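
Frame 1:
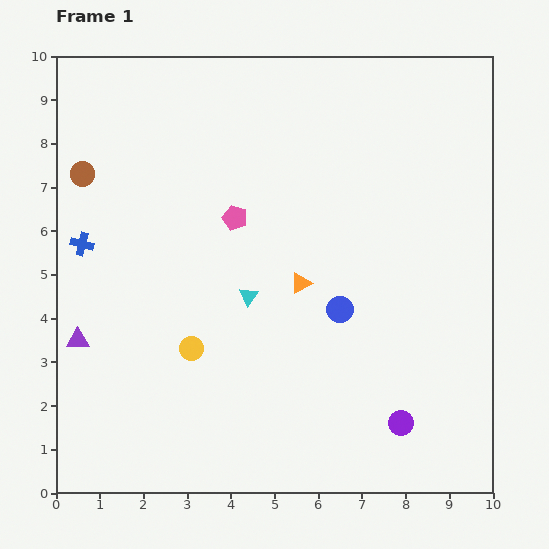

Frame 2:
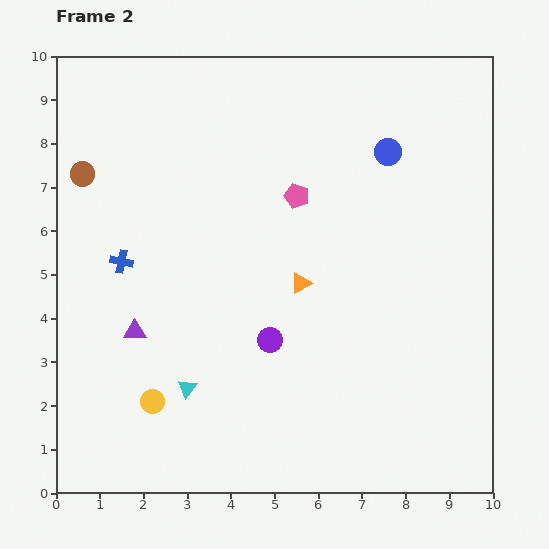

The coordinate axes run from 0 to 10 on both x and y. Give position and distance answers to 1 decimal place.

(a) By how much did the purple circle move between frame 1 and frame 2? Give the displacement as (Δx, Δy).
(-3.0, 1.9)

The purple circle was at (7.9, 1.6) in frame 1 and (4.9, 3.5) in frame 2.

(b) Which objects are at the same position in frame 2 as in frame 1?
the orange triangle, the brown circle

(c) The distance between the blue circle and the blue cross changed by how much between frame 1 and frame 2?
+0.5

Distance in frame 1: 6.1. Distance in frame 2: 6.6.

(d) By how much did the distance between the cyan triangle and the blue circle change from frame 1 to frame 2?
+5.0

Distance in frame 1: 2.1. Distance in frame 2: 7.1.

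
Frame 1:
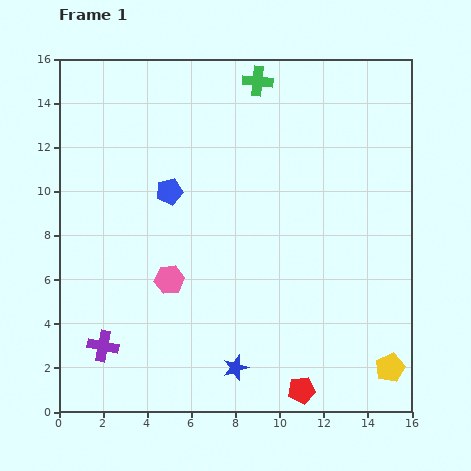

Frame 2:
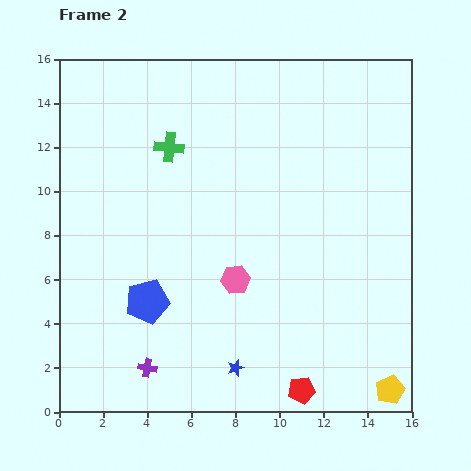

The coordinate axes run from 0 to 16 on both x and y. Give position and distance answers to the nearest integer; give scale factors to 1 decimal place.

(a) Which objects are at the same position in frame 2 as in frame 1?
the red pentagon, the blue star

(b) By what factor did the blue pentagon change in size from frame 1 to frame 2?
1.7×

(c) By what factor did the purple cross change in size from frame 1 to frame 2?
0.6×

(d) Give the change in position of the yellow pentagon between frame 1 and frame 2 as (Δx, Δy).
(0, -1)

The yellow pentagon was at (15, 2) in frame 1 and (15, 1) in frame 2.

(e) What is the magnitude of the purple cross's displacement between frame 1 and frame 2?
2

The purple cross moved from (2, 3) to (4, 2), a distance of √(2² + 1²) ≈ 2.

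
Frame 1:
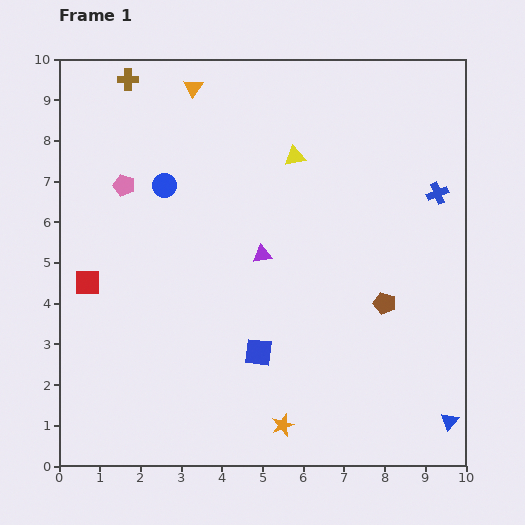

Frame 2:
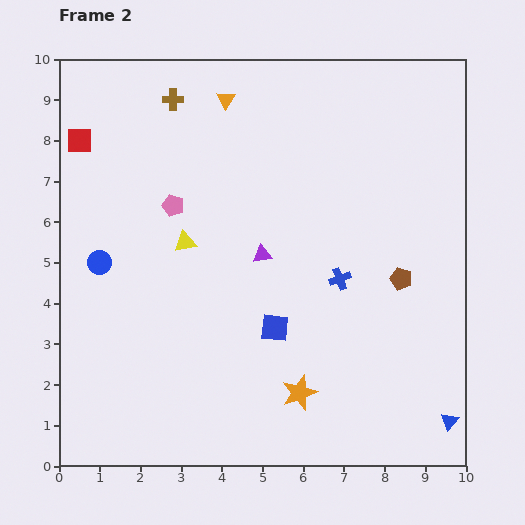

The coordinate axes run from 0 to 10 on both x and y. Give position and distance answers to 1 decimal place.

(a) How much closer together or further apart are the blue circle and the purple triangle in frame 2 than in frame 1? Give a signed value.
+1.1

Distance in frame 1: 2.9. Distance in frame 2: 4.0.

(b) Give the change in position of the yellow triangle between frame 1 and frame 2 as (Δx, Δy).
(-2.7, -2.1)

The yellow triangle was at (5.8, 7.6) in frame 1 and (3.1, 5.5) in frame 2.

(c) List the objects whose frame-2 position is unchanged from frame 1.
the blue triangle, the purple triangle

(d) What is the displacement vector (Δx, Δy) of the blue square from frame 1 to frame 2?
(0.4, 0.6)

The blue square was at (4.9, 2.8) in frame 1 and (5.3, 3.4) in frame 2.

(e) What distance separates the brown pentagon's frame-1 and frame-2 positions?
0.7

The brown pentagon moved from (8.0, 4.0) to (8.4, 4.6), a distance of √(0.4² + 0.6²) ≈ 0.7.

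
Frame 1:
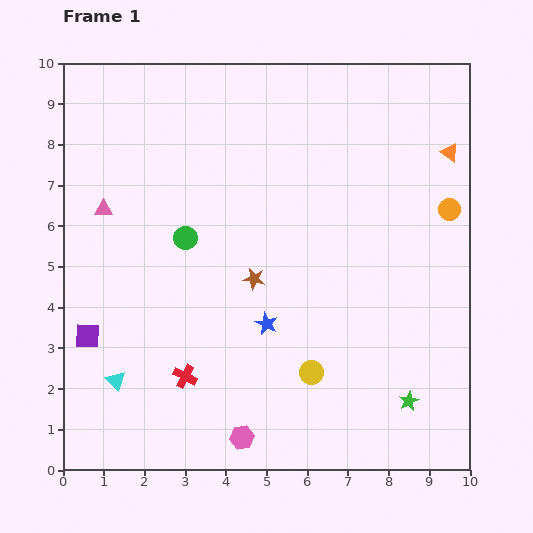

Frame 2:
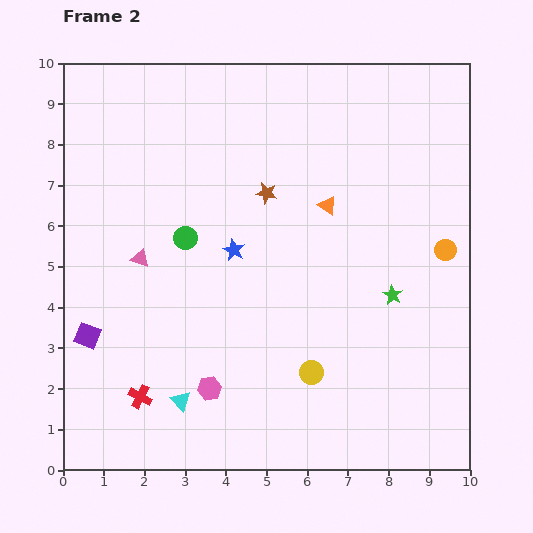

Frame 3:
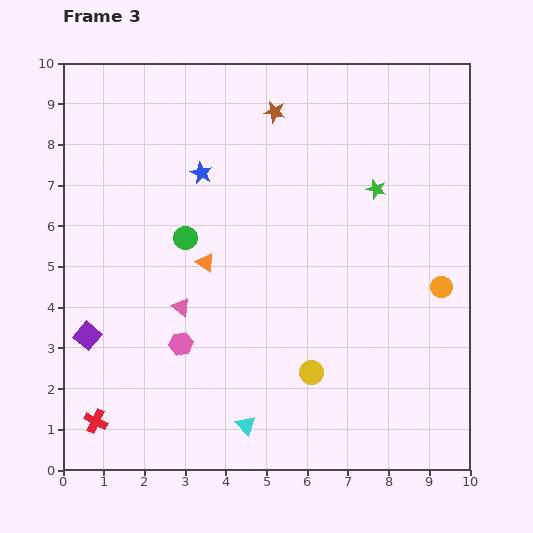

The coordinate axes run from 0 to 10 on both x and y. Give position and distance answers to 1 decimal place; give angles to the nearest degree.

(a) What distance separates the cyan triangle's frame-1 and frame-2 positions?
1.7

The cyan triangle moved from (1.3, 2.2) to (2.9, 1.7), a distance of √(1.6² + 0.5²) ≈ 1.7.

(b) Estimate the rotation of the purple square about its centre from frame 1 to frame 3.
39° clockwise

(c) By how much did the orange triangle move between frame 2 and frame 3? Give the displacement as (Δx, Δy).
(-3.0, -1.4)

The orange triangle was at (6.5, 6.5) in frame 2 and (3.5, 5.1) in frame 3.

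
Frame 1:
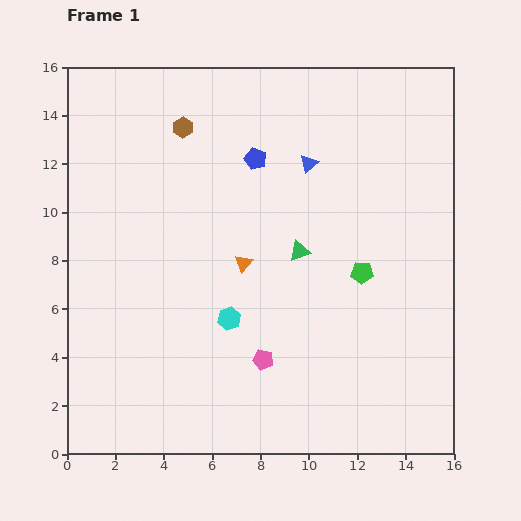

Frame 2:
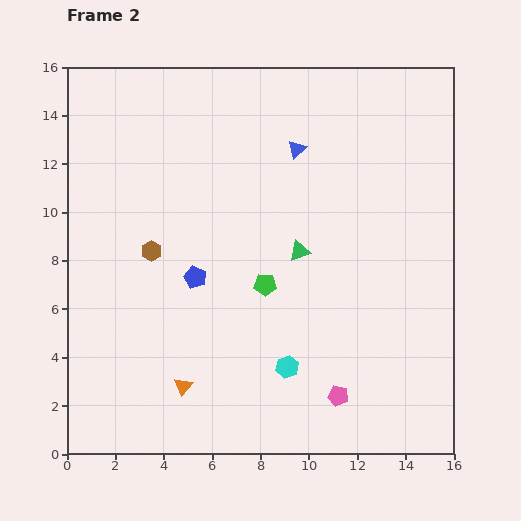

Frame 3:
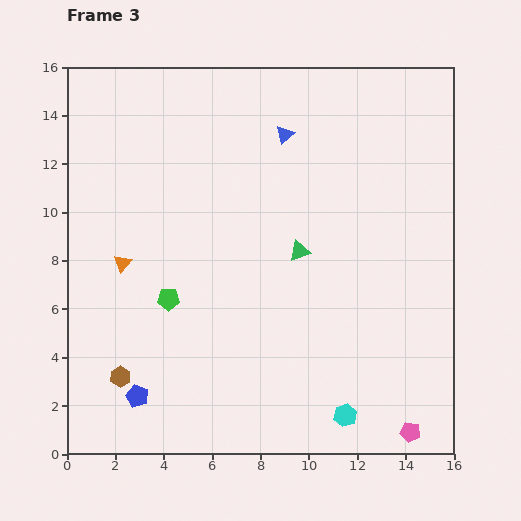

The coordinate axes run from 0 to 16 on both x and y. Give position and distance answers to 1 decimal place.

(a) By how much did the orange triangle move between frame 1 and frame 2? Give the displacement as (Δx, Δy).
(-2.5, -5.1)

The orange triangle was at (7.3, 7.9) in frame 1 and (4.8, 2.8) in frame 2.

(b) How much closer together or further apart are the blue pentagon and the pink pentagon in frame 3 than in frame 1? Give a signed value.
+3.1

Distance in frame 1: 8.3. Distance in frame 3: 11.4.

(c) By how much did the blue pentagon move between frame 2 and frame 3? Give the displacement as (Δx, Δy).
(-2.4, -4.9)

The blue pentagon was at (5.3, 7.3) in frame 2 and (2.9, 2.4) in frame 3.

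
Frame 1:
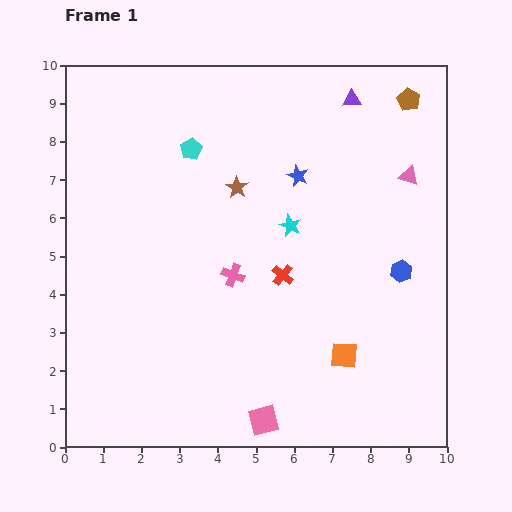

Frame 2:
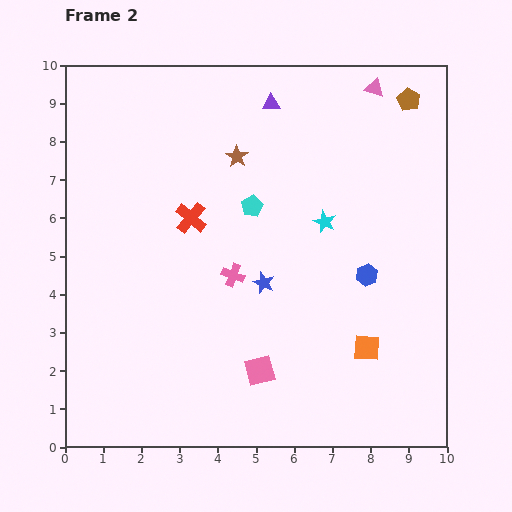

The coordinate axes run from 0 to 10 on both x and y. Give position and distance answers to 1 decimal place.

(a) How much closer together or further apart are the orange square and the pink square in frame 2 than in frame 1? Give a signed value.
+0.2

Distance in frame 1: 2.7. Distance in frame 2: 2.9.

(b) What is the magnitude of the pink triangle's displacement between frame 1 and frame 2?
2.5

The pink triangle moved from (9.0, 7.1) to (8.1, 9.4), a distance of √(0.9² + 2.3²) ≈ 2.5.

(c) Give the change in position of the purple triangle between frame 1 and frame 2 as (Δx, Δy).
(-2.1, -0.1)

The purple triangle was at (7.5, 9.1) in frame 1 and (5.4, 9.0) in frame 2.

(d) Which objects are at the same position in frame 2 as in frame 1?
the brown pentagon, the pink cross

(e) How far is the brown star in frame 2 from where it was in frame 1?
0.8

The brown star moved from (4.5, 6.8) to (4.5, 7.6), a distance of √(0.0² + 0.8²) ≈ 0.8.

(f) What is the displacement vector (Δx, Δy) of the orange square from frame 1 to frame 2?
(0.6, 0.2)

The orange square was at (7.3, 2.4) in frame 1 and (7.9, 2.6) in frame 2.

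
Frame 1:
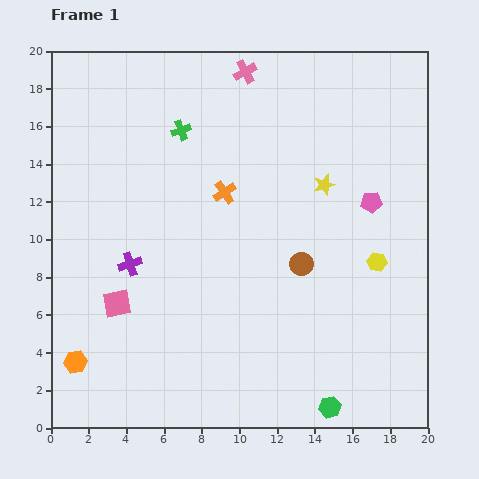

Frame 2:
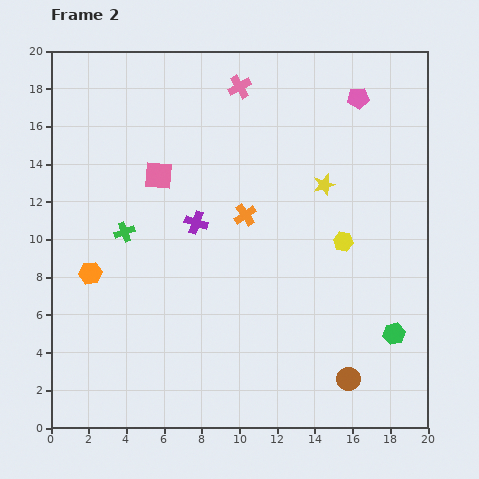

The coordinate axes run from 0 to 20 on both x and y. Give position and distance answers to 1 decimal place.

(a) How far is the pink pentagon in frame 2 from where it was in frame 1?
5.5

The pink pentagon moved from (17.0, 12.0) to (16.3, 17.5), a distance of √(0.7² + 5.5²) ≈ 5.5.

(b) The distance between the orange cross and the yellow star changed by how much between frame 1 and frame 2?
-0.8

Distance in frame 1: 5.3. Distance in frame 2: 4.5.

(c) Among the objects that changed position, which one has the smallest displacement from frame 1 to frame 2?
the pink cross

(moved 0.9)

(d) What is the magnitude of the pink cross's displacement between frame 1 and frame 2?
0.9

The pink cross moved from (10.3, 18.9) to (10.0, 18.1), a distance of √(0.3² + 0.8²) ≈ 0.9.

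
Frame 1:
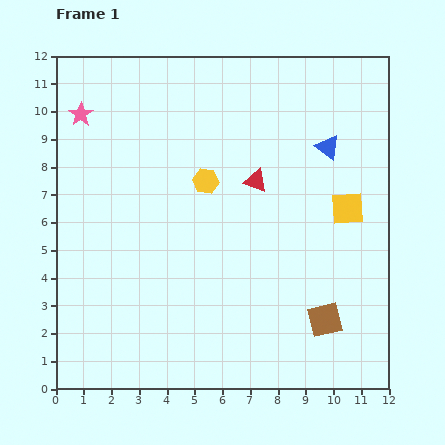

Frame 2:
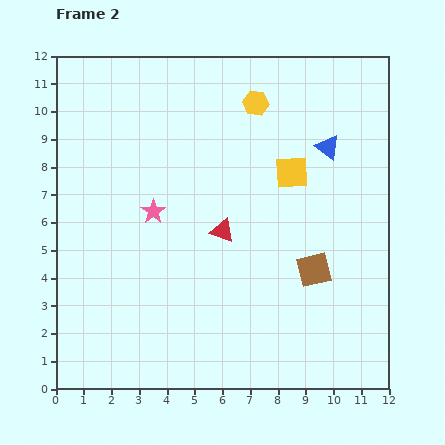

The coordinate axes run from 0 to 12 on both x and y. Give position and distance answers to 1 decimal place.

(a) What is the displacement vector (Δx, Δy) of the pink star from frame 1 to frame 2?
(2.6, -3.5)

The pink star was at (0.9, 9.9) in frame 1 and (3.5, 6.4) in frame 2.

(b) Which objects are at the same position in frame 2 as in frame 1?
the blue triangle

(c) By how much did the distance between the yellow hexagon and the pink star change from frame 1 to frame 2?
+0.3

Distance in frame 1: 5.1. Distance in frame 2: 5.4.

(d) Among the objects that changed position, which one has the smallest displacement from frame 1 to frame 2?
the brown square

(moved 1.8)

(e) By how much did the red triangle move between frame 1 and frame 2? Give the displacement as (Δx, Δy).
(-1.2, -1.8)

The red triangle was at (7.2, 7.5) in frame 1 and (6.0, 5.7) in frame 2.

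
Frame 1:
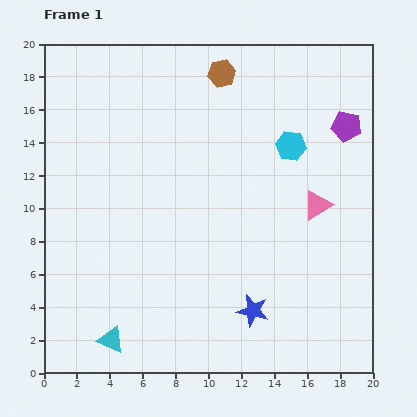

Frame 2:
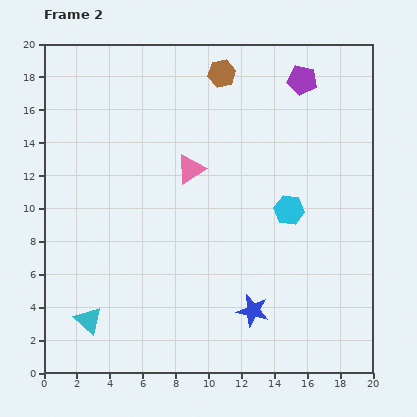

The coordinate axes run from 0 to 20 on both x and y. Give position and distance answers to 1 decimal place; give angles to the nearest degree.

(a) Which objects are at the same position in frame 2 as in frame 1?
the blue star, the brown hexagon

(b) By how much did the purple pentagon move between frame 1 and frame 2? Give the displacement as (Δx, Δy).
(-2.7, 2.8)

The purple pentagon was at (18.4, 15.0) in frame 1 and (15.7, 17.8) in frame 2.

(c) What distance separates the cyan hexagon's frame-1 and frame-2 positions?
3.9

The cyan hexagon moved from (15.0, 13.8) to (14.9, 9.9), a distance of √(0.1² + 3.9²) ≈ 3.9.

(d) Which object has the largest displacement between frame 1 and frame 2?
the pink triangle

(moved 8.0; next 3.9)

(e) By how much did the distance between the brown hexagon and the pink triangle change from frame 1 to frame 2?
-3.8

Distance in frame 1: 9.9. Distance in frame 2: 6.1.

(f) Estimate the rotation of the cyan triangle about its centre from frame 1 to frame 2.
19° clockwise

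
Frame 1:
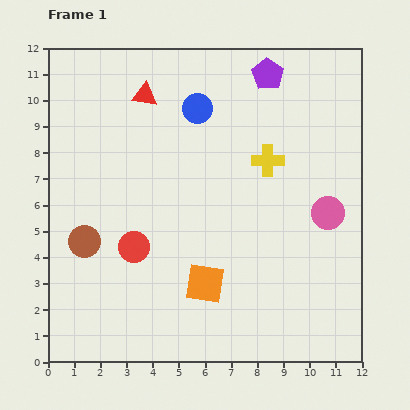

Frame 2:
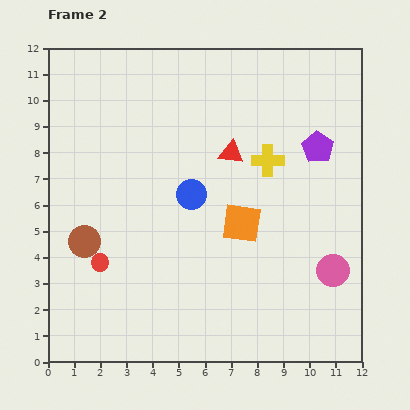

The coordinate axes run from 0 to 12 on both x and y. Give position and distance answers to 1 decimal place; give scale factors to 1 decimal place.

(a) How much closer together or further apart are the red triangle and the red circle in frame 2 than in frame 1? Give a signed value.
+0.7

Distance in frame 1: 5.8. Distance in frame 2: 6.5.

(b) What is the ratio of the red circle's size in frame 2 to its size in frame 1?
0.6×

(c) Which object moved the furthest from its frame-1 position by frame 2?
the red triangle

(moved 4.0; next 3.4)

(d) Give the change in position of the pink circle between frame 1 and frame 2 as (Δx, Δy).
(0.2, -2.2)

The pink circle was at (10.7, 5.7) in frame 1 and (10.9, 3.5) in frame 2.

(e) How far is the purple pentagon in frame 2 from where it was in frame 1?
3.4

The purple pentagon moved from (8.4, 11.0) to (10.3, 8.2), a distance of √(1.9² + 2.8²) ≈ 3.4.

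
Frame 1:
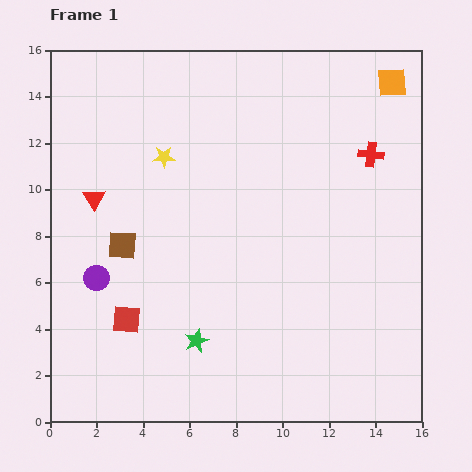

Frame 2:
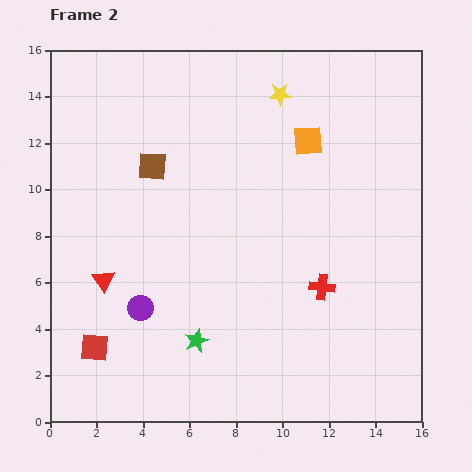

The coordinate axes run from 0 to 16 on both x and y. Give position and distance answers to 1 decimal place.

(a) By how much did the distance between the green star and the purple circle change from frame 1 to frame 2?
-2.3

Distance in frame 1: 5.1. Distance in frame 2: 2.8.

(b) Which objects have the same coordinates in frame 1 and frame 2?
the green star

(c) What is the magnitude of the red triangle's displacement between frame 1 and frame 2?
3.5

The red triangle moved from (1.9, 9.6) to (2.3, 6.1), a distance of √(0.4² + 3.5²) ≈ 3.5.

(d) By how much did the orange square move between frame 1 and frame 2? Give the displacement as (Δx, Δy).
(-3.6, -2.5)

The orange square was at (14.7, 14.6) in frame 1 and (11.1, 12.1) in frame 2.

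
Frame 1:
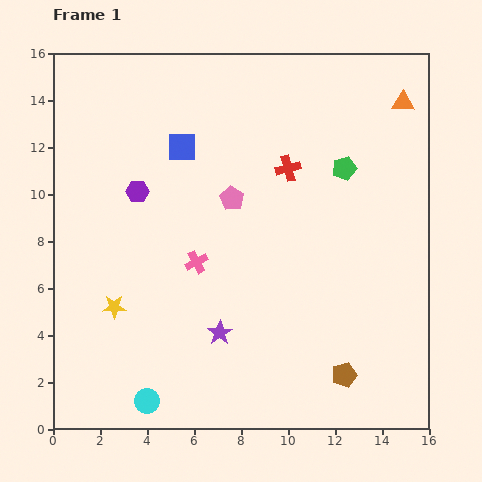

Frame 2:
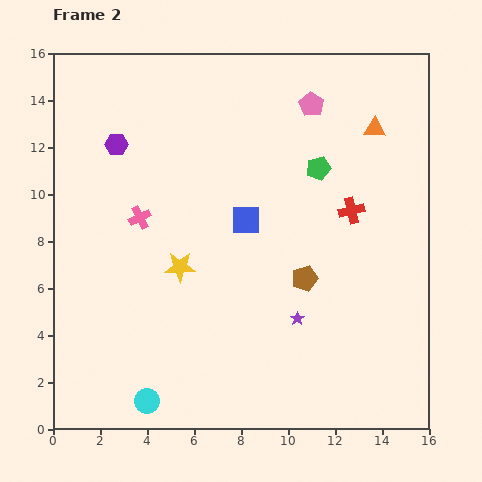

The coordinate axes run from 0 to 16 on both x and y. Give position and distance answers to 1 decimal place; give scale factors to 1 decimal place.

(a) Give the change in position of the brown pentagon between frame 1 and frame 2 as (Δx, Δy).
(-1.7, 4.1)

The brown pentagon was at (12.4, 2.3) in frame 1 and (10.7, 6.4) in frame 2.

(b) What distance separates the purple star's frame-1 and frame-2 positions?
3.4

The purple star moved from (7.1, 4.1) to (10.4, 4.7), a distance of √(3.3² + 0.6²) ≈ 3.4.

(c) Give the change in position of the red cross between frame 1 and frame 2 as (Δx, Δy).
(2.7, -1.8)

The red cross was at (10.0, 11.1) in frame 1 and (12.7, 9.3) in frame 2.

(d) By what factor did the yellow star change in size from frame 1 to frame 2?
1.3×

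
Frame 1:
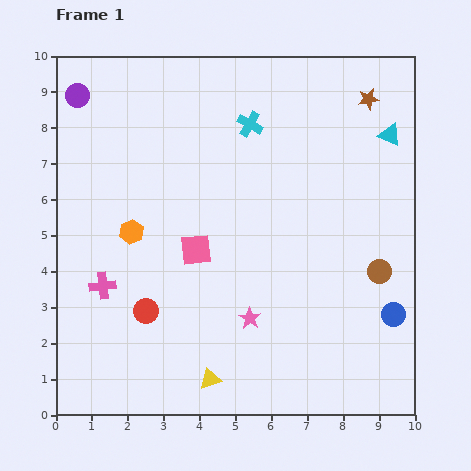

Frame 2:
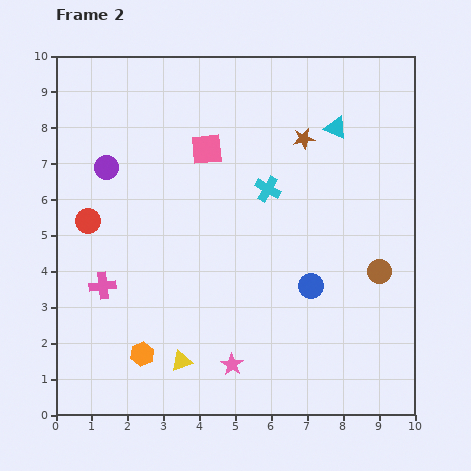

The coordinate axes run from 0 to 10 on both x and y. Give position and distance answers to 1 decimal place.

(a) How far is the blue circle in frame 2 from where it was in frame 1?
2.4

The blue circle moved from (9.4, 2.8) to (7.1, 3.6), a distance of √(2.3² + 0.8²) ≈ 2.4.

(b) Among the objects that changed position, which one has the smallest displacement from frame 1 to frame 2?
the yellow triangle

(moved 0.9)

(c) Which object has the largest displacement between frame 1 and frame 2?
the orange hexagon

(moved 3.4; next 3.0)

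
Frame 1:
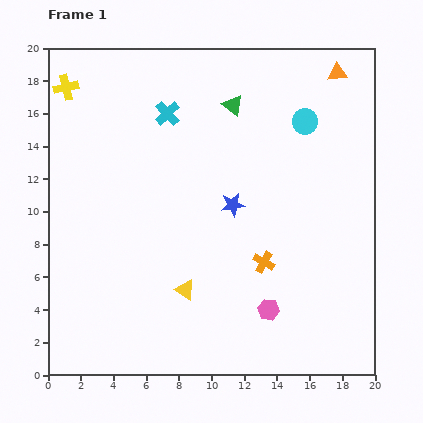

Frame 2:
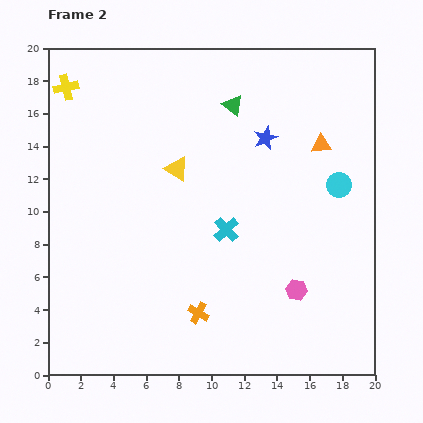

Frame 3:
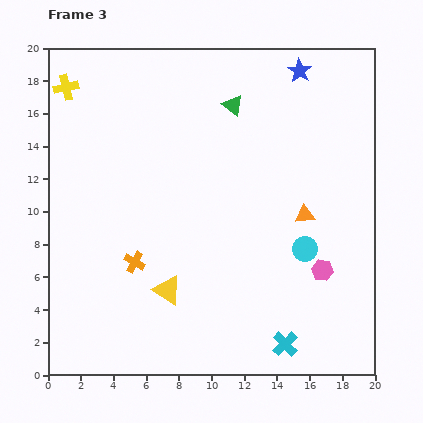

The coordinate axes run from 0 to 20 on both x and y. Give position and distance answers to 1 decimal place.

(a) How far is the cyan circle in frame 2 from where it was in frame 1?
4.4

The cyan circle moved from (15.7, 15.5) to (17.8, 11.6), a distance of √(2.1² + 3.9²) ≈ 4.4.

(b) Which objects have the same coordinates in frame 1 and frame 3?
the yellow cross, the green triangle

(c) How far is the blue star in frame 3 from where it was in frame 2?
4.6

The blue star moved from (13.3, 14.5) to (15.4, 18.6), a distance of √(2.1² + 4.1²) ≈ 4.6.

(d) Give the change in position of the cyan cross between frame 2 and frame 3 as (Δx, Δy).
(3.6, -7.0)

The cyan cross was at (10.9, 8.9) in frame 2 and (14.5, 1.9) in frame 3.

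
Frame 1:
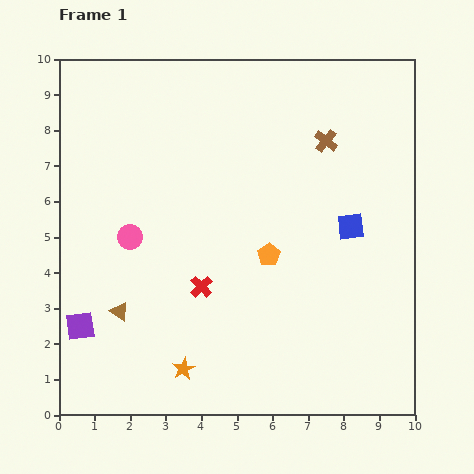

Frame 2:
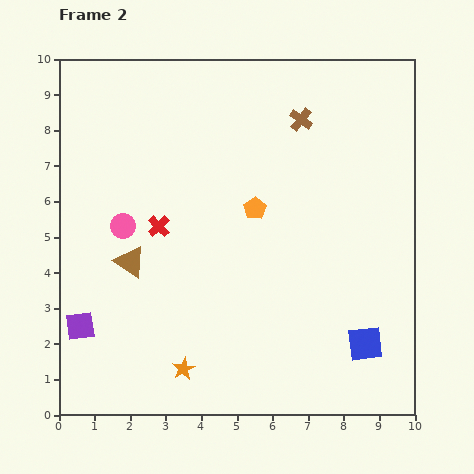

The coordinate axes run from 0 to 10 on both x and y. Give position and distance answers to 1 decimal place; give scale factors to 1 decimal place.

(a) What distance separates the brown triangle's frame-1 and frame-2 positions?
1.4

The brown triangle moved from (1.7, 2.9) to (2.0, 4.3), a distance of √(0.3² + 1.4²) ≈ 1.4.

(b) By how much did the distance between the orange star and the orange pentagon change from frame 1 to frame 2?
+0.9

Distance in frame 1: 4.0. Distance in frame 2: 4.9.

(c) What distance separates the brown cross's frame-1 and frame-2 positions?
0.9

The brown cross moved from (7.5, 7.7) to (6.8, 8.3), a distance of √(0.7² + 0.6²) ≈ 0.9.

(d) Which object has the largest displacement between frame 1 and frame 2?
the blue square

(moved 3.3; next 2.1)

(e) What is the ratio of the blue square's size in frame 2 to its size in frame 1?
1.3×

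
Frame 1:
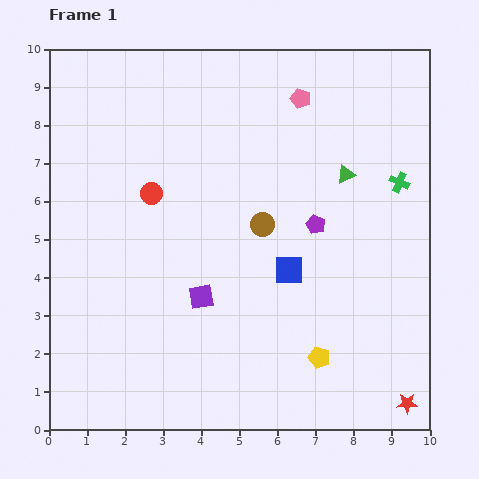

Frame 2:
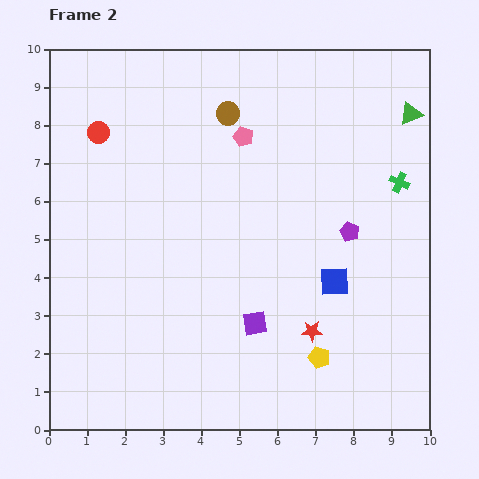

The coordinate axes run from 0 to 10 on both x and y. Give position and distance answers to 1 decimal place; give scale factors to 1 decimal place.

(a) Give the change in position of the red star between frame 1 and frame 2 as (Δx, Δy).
(-2.5, 1.9)

The red star was at (9.4, 0.7) in frame 1 and (6.9, 2.6) in frame 2.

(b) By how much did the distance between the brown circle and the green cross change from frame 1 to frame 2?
+1.0

Distance in frame 1: 3.8. Distance in frame 2: 4.8.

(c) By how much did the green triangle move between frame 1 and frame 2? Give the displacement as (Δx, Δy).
(1.7, 1.6)

The green triangle was at (7.8, 6.7) in frame 1 and (9.5, 8.3) in frame 2.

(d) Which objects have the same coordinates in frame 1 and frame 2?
the green cross, the yellow pentagon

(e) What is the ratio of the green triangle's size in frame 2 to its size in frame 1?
1.3×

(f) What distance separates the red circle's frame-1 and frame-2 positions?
2.1

The red circle moved from (2.7, 6.2) to (1.3, 7.8), a distance of √(1.4² + 1.6²) ≈ 2.1.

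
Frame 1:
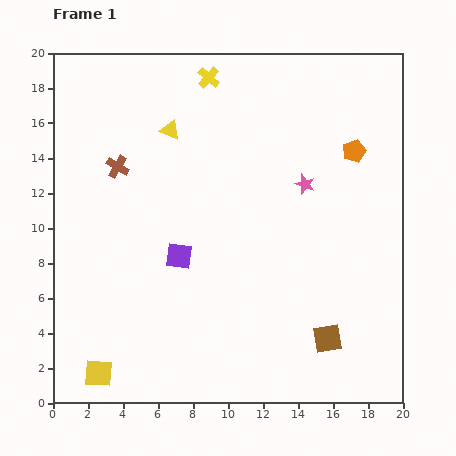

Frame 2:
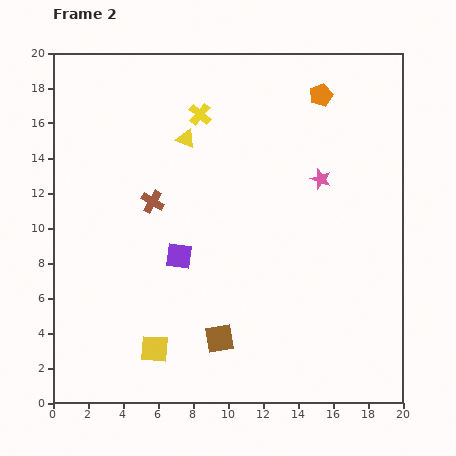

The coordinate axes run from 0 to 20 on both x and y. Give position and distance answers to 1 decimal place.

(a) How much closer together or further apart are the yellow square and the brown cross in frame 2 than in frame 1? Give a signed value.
-3.5

Distance in frame 1: 11.9. Distance in frame 2: 8.4.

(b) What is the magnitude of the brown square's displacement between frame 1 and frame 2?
6.2

The brown square moved from (15.7, 3.7) to (9.5, 3.7), a distance of √(6.2² + 0.0²) ≈ 6.2.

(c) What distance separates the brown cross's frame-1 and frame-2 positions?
2.8

The brown cross moved from (3.7, 13.5) to (5.7, 11.5), a distance of √(2.0² + 2.0²) ≈ 2.8.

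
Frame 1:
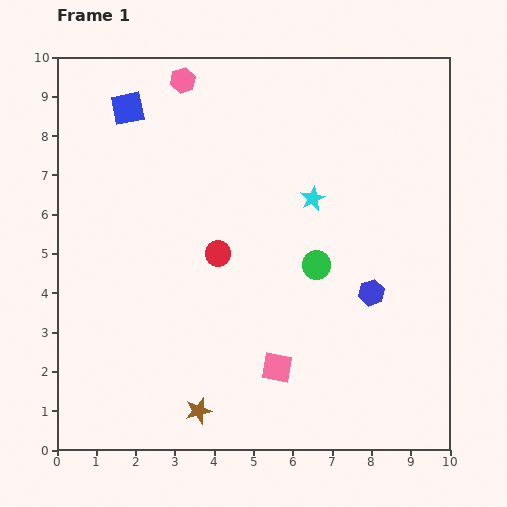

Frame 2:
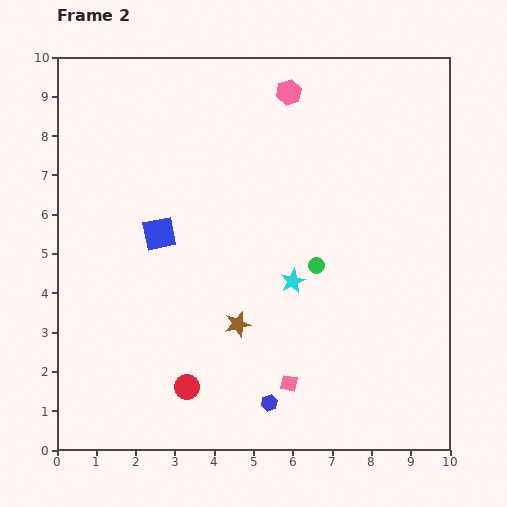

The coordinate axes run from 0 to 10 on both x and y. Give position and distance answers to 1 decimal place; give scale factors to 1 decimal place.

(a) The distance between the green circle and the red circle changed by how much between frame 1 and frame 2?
+2.0

Distance in frame 1: 2.5. Distance in frame 2: 4.5.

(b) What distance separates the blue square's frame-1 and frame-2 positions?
3.3

The blue square moved from (1.8, 8.7) to (2.6, 5.5), a distance of √(0.8² + 3.2²) ≈ 3.3.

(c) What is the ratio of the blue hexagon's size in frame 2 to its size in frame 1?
0.6×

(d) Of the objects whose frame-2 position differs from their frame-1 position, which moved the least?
the pink square

(moved 0.5)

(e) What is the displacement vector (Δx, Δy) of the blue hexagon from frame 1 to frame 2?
(-2.6, -2.8)

The blue hexagon was at (8.0, 4.0) in frame 1 and (5.4, 1.2) in frame 2.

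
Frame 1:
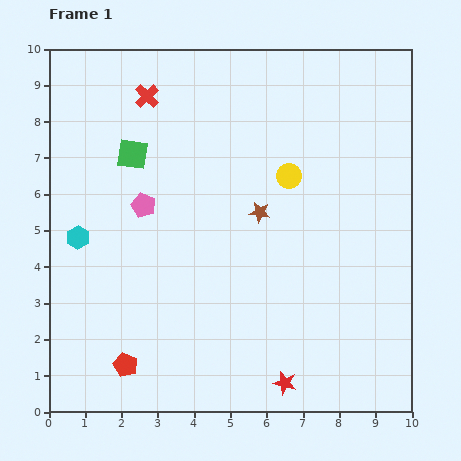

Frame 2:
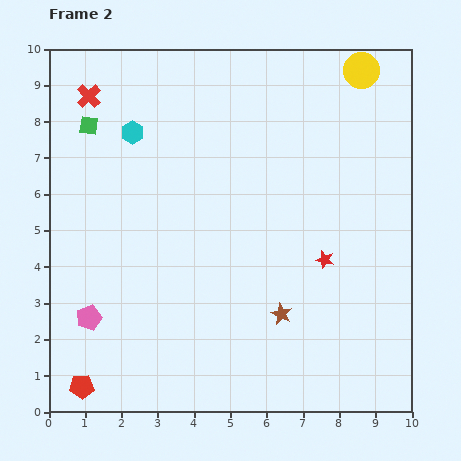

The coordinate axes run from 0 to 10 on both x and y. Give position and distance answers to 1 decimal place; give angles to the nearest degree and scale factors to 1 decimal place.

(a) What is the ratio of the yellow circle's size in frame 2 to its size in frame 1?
1.4×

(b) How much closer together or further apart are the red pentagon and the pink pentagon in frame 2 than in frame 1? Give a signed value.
-2.5

Distance in frame 1: 4.4. Distance in frame 2: 1.9.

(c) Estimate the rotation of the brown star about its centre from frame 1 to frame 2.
19° clockwise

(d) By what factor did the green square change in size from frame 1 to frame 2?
0.6×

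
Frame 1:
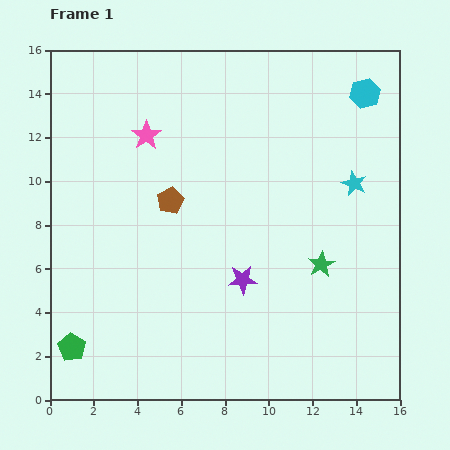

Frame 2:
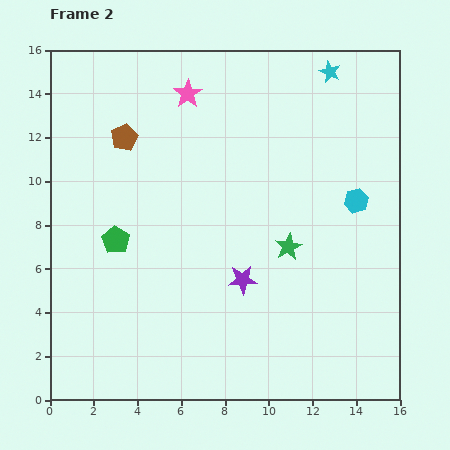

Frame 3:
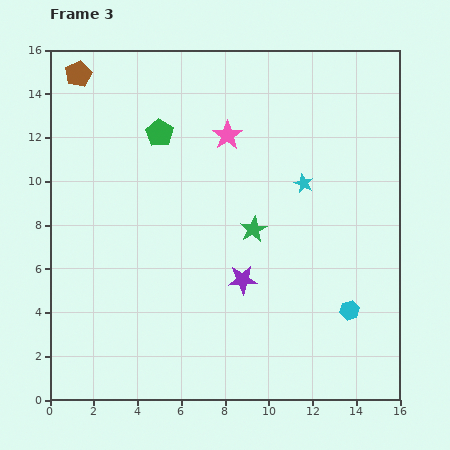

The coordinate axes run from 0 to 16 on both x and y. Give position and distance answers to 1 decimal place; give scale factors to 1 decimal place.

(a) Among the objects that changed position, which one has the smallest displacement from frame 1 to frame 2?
the green star

(moved 1.7)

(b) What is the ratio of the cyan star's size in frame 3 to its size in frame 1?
0.8×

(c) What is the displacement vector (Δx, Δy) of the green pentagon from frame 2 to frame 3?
(2.0, 4.9)

The green pentagon was at (3.0, 7.3) in frame 2 and (5.0, 12.2) in frame 3.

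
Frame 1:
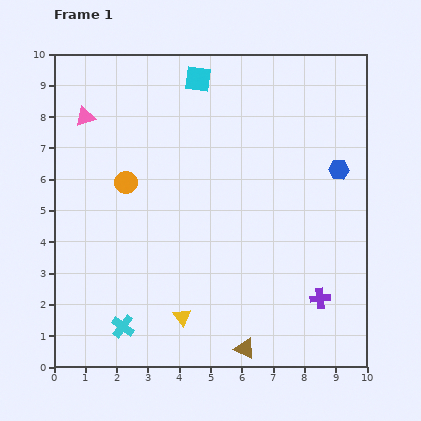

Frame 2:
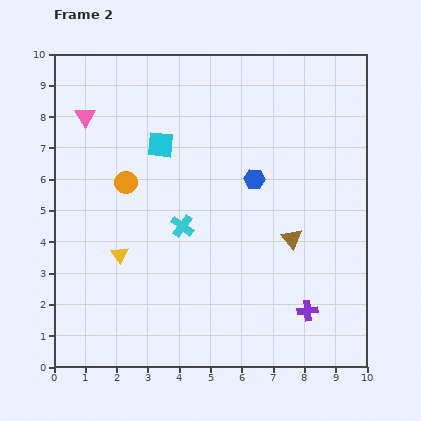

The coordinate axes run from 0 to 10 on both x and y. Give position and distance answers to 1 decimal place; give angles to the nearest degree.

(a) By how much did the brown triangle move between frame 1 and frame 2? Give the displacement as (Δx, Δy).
(1.5, 3.5)

The brown triangle was at (6.1, 0.6) in frame 1 and (7.6, 4.1) in frame 2.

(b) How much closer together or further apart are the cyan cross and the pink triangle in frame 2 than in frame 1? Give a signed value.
-2.1

Distance in frame 1: 6.8. Distance in frame 2: 4.7.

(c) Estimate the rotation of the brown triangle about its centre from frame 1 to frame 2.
25° clockwise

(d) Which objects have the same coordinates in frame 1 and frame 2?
the pink triangle, the orange circle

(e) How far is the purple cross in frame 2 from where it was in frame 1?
0.6

The purple cross moved from (8.5, 2.2) to (8.1, 1.8), a distance of √(0.4² + 0.4²) ≈ 0.6.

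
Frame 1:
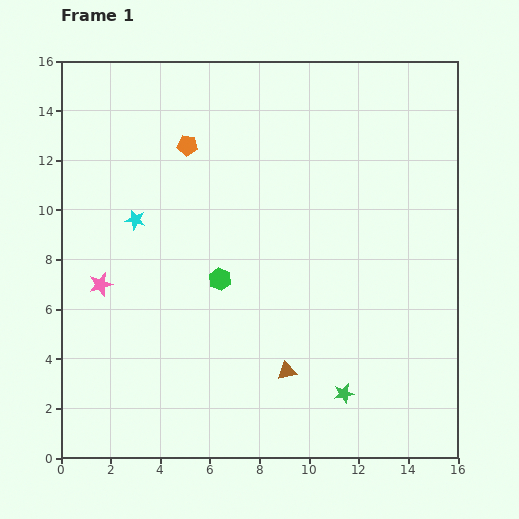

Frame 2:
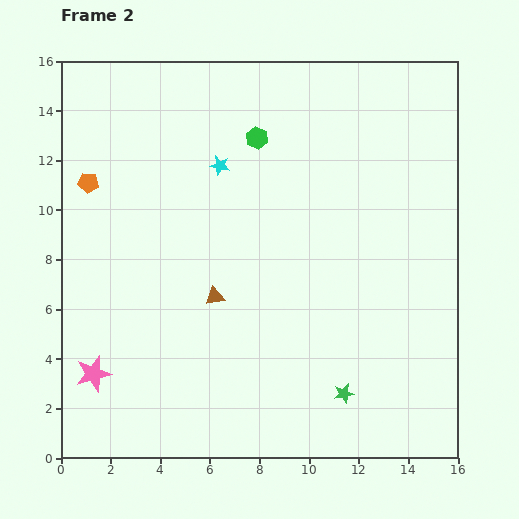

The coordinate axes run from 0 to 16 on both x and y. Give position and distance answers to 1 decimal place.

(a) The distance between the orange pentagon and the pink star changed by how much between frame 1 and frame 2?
+1.1

Distance in frame 1: 6.6. Distance in frame 2: 7.7.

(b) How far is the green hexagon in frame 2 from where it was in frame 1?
5.9

The green hexagon moved from (6.4, 7.2) to (7.9, 12.9), a distance of √(1.5² + 5.7²) ≈ 5.9.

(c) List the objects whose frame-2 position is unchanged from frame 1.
the green star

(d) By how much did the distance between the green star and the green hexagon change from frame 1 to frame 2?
+4.1

Distance in frame 1: 6.8. Distance in frame 2: 10.9.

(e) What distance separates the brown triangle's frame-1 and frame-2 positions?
4.2

The brown triangle moved from (9.1, 3.5) to (6.2, 6.5), a distance of √(2.9² + 3.0²) ≈ 4.2.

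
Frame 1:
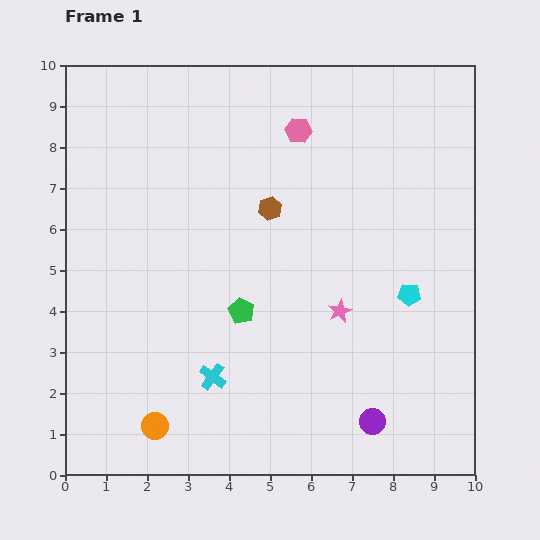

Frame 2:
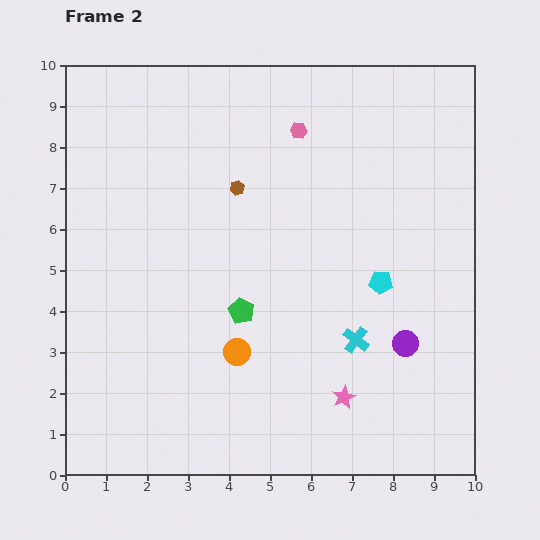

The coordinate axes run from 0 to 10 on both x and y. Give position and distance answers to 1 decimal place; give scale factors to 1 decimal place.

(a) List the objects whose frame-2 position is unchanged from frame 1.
the green pentagon, the pink hexagon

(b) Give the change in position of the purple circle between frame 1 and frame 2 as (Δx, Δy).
(0.8, 1.9)

The purple circle was at (7.5, 1.3) in frame 1 and (8.3, 3.2) in frame 2.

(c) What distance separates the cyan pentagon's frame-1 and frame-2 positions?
0.8

The cyan pentagon moved from (8.4, 4.4) to (7.7, 4.7), a distance of √(0.7² + 0.3²) ≈ 0.8.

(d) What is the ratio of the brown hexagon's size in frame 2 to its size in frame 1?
0.6×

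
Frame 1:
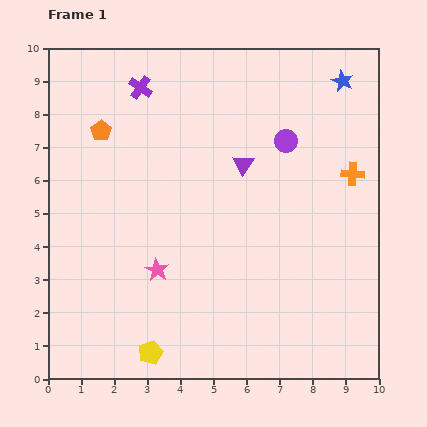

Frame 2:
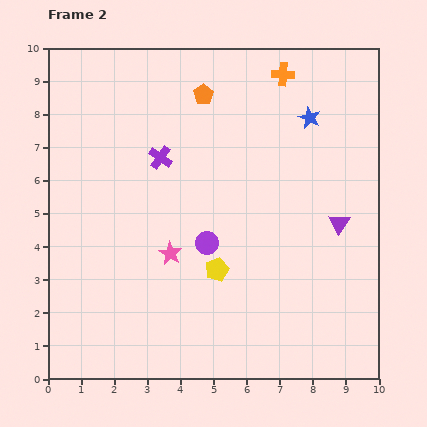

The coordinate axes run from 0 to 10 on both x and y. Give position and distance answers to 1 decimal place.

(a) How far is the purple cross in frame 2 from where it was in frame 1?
2.2

The purple cross moved from (2.8, 8.8) to (3.4, 6.7), a distance of √(0.6² + 2.1²) ≈ 2.2.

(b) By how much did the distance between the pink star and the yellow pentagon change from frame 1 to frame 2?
-1.0

Distance in frame 1: 2.5. Distance in frame 2: 1.5.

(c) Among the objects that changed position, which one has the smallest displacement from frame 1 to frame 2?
the pink star

(moved 0.6)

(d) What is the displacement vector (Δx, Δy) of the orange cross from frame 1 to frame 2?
(-2.1, 3.0)

The orange cross was at (9.2, 6.2) in frame 1 and (7.1, 9.2) in frame 2.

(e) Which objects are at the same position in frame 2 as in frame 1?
none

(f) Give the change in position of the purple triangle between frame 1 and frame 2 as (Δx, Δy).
(2.9, -1.8)

The purple triangle was at (5.9, 6.5) in frame 1 and (8.8, 4.7) in frame 2.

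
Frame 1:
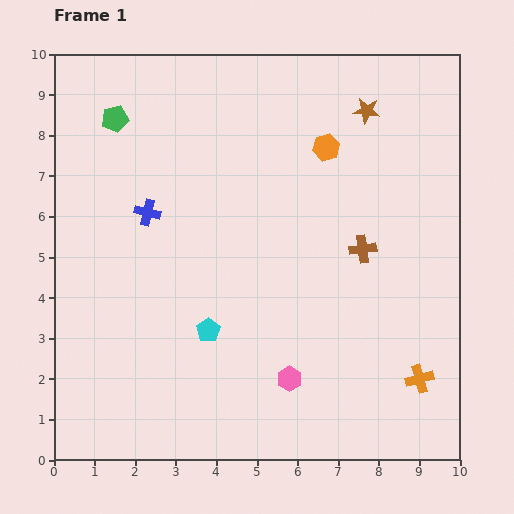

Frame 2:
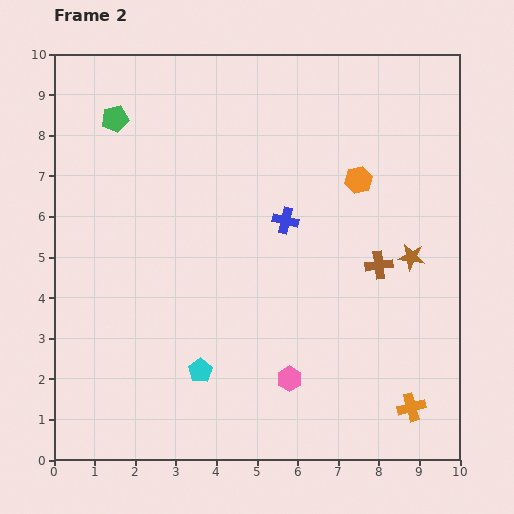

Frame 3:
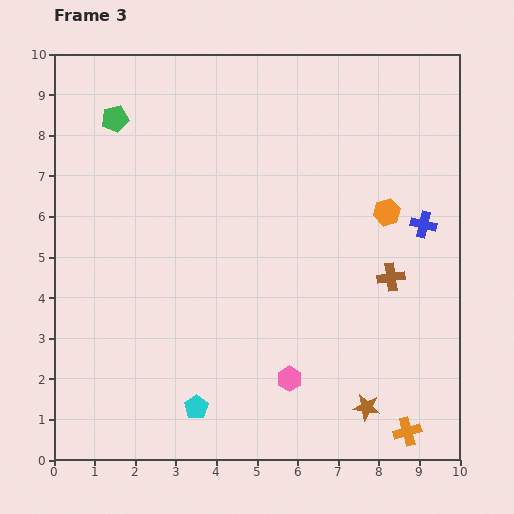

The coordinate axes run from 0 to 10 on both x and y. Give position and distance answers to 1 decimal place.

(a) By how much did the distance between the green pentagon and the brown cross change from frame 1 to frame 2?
+0.5

Distance in frame 1: 6.9. Distance in frame 2: 7.4.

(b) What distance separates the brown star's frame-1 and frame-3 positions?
7.3

The brown star moved from (7.7, 8.6) to (7.7, 1.3), a distance of √(0.0² + 7.3²) ≈ 7.3.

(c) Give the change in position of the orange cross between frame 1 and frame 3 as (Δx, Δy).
(-0.3, -1.3)

The orange cross was at (9.0, 2.0) in frame 1 and (8.7, 0.7) in frame 3.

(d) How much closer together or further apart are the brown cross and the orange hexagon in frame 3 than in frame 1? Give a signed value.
-1.1

Distance in frame 1: 2.7. Distance in frame 3: 1.6.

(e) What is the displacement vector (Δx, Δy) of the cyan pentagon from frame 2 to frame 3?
(-0.1, -0.9)

The cyan pentagon was at (3.6, 2.2) in frame 2 and (3.5, 1.3) in frame 3.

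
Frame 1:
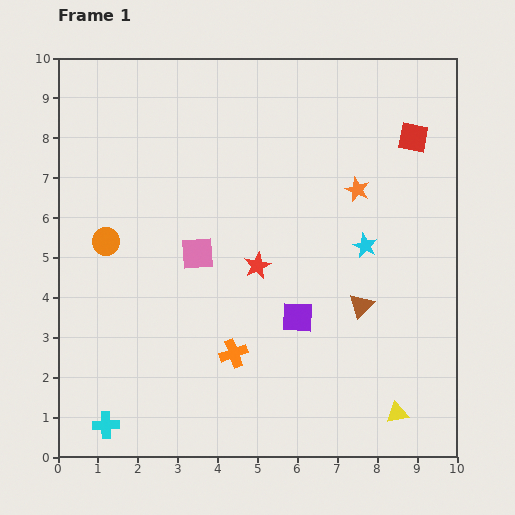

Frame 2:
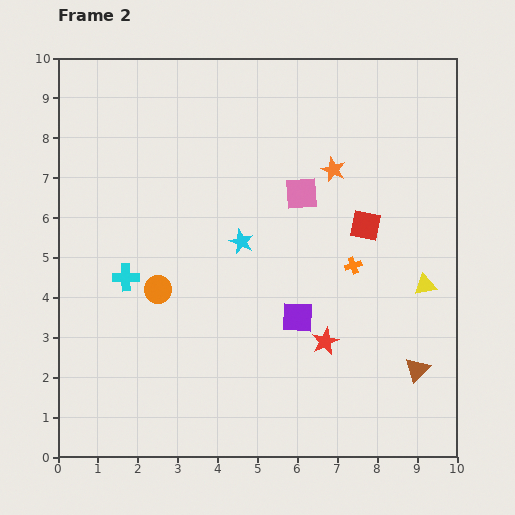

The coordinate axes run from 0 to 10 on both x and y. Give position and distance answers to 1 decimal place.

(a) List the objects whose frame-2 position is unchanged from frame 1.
the purple square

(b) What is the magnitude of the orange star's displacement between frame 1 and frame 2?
0.8

The orange star moved from (7.5, 6.7) to (6.9, 7.2), a distance of √(0.6² + 0.5²) ≈ 0.8.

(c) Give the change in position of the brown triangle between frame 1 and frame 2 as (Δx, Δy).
(1.4, -1.6)

The brown triangle was at (7.6, 3.8) in frame 1 and (9.0, 2.2) in frame 2.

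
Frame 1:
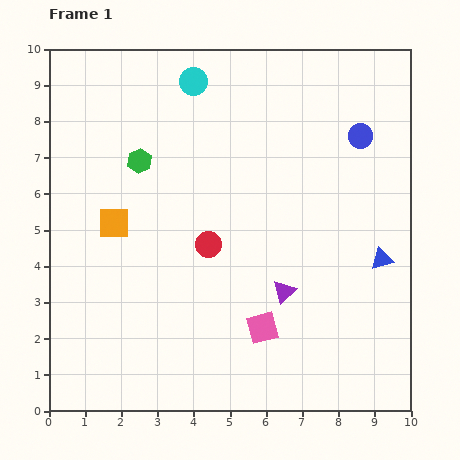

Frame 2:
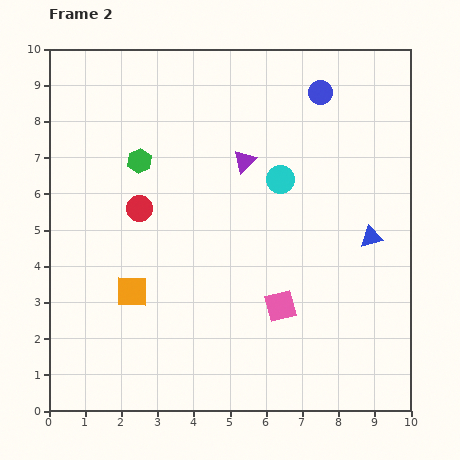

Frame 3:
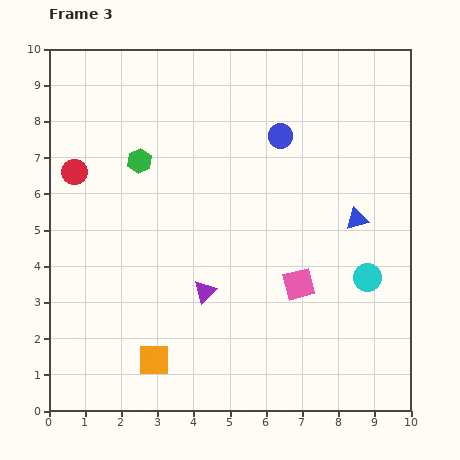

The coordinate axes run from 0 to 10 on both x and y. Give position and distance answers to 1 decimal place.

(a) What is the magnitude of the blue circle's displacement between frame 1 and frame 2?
1.6

The blue circle moved from (8.6, 7.6) to (7.5, 8.8), a distance of √(1.1² + 1.2²) ≈ 1.6.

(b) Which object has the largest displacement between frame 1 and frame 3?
the cyan circle

(moved 7.2; next 4.2)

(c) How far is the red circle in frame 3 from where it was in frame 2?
2.1

The red circle moved from (2.5, 5.6) to (0.7, 6.6), a distance of √(1.8² + 1.0²) ≈ 2.1.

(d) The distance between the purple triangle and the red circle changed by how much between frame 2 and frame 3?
+1.7

Distance in frame 2: 3.2. Distance in frame 3: 4.9.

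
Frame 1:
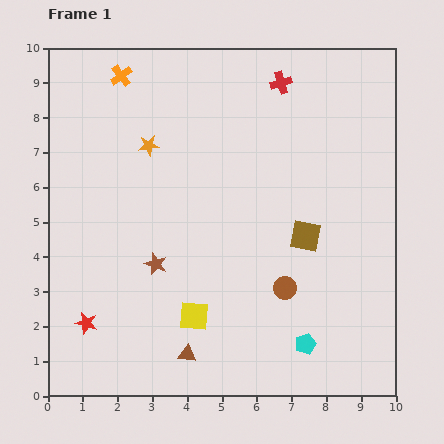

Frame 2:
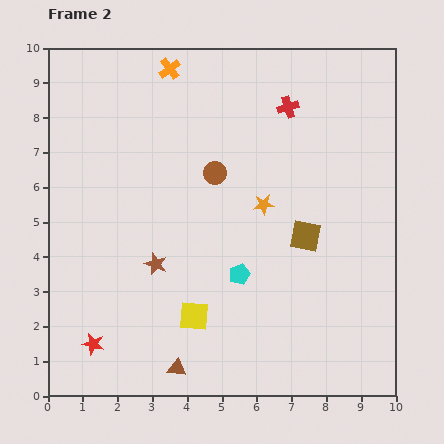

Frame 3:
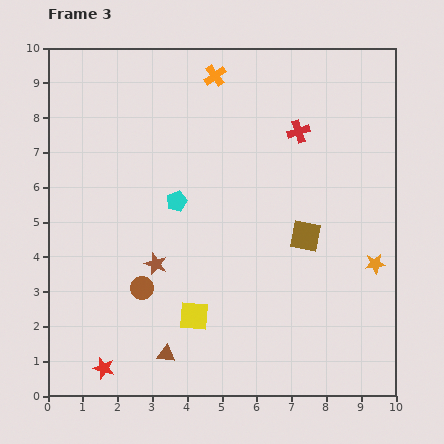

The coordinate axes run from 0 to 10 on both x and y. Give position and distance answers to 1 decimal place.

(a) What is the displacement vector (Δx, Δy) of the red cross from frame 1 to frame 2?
(0.2, -0.7)

The red cross was at (6.7, 9.0) in frame 1 and (6.9, 8.3) in frame 2.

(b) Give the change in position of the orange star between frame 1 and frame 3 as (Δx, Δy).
(6.5, -3.4)

The orange star was at (2.9, 7.2) in frame 1 and (9.4, 3.8) in frame 3.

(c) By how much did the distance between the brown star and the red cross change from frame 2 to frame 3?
-0.3

Distance in frame 2: 5.9. Distance in frame 3: 5.6.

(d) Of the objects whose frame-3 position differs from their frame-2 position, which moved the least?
the brown triangle

(moved 0.5)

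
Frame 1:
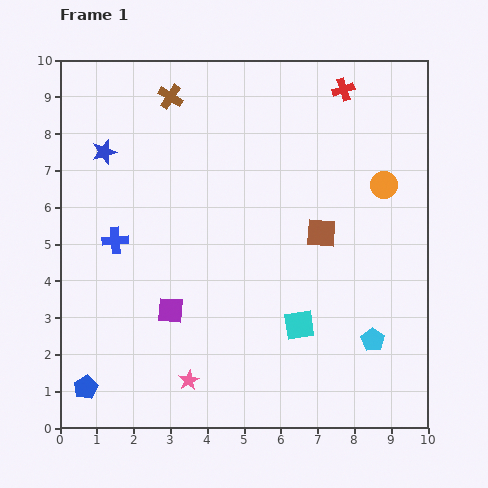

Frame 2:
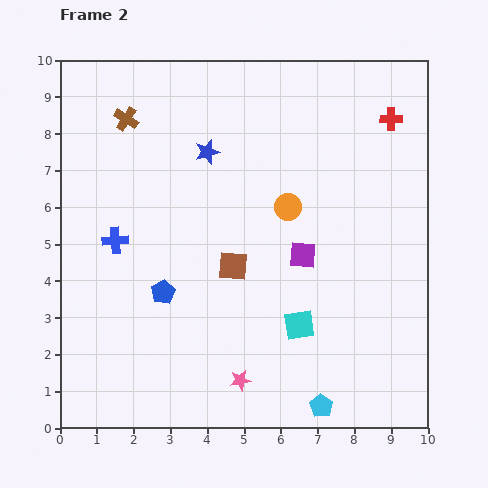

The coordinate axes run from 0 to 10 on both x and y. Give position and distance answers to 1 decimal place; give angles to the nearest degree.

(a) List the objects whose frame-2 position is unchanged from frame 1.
the cyan square, the blue cross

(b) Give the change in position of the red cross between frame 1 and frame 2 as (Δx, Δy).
(1.3, -0.8)

The red cross was at (7.7, 9.2) in frame 1 and (9.0, 8.4) in frame 2.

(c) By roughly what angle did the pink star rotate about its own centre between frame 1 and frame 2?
20° clockwise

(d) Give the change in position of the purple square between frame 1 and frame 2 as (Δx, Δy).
(3.6, 1.5)

The purple square was at (3.0, 3.2) in frame 1 and (6.6, 4.7) in frame 2.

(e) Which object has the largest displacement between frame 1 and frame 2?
the purple square

(moved 3.9; next 3.3)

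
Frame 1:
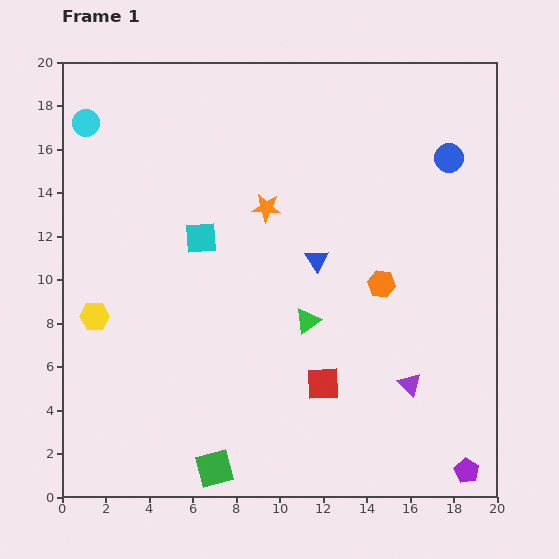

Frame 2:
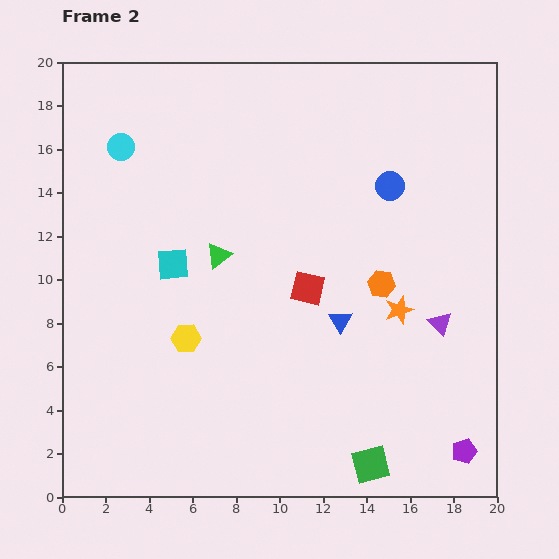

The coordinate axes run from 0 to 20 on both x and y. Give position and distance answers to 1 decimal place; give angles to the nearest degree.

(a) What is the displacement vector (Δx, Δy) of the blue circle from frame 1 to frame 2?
(-2.7, -1.3)

The blue circle was at (17.8, 15.6) in frame 1 and (15.1, 14.3) in frame 2.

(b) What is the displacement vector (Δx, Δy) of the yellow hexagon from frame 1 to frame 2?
(4.2, -1.0)

The yellow hexagon was at (1.5, 8.3) in frame 1 and (5.7, 7.3) in frame 2.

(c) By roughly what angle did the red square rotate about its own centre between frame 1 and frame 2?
17° clockwise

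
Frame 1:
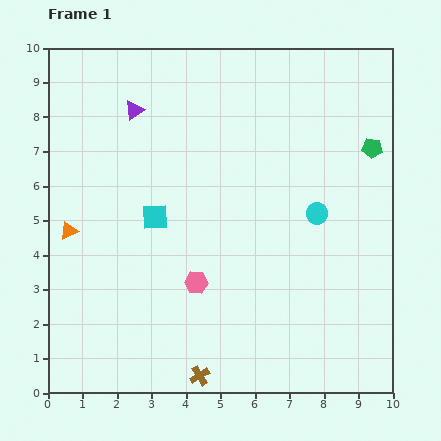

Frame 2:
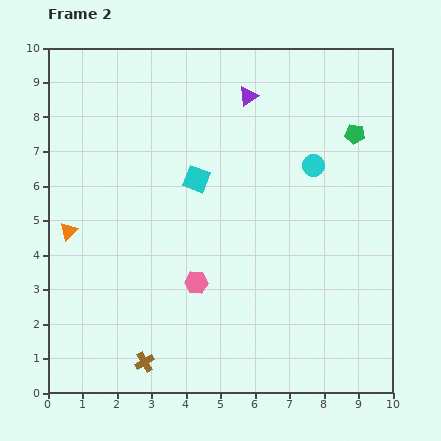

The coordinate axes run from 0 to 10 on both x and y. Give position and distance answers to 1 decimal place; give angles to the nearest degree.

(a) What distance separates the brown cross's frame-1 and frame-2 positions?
1.6

The brown cross moved from (4.4, 0.5) to (2.8, 0.9), a distance of √(1.6² + 0.4²) ≈ 1.6.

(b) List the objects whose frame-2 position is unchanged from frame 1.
the orange triangle, the pink hexagon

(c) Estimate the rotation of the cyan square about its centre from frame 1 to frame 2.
22° clockwise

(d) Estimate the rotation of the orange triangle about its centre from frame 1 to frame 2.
19° counter-clockwise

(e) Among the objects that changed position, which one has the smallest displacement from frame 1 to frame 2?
the green pentagon

(moved 0.6)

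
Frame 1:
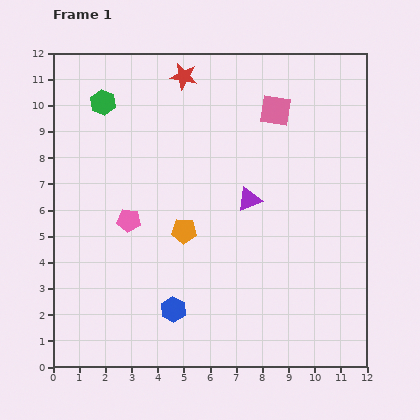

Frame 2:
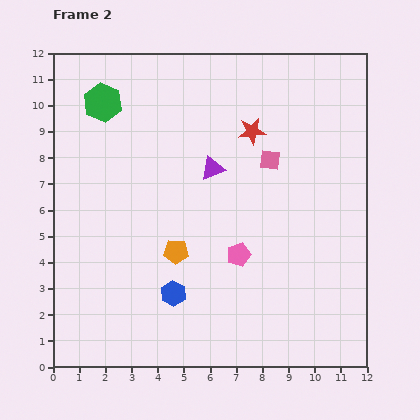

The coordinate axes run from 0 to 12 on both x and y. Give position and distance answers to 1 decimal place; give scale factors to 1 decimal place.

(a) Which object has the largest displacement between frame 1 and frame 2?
the pink pentagon

(moved 4.4; next 3.3)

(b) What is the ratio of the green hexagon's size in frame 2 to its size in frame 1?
1.5×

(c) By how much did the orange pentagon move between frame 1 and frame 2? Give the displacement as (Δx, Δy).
(-0.3, -0.8)

The orange pentagon was at (5.0, 5.2) in frame 1 and (4.7, 4.4) in frame 2.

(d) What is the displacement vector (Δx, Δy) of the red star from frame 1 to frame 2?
(2.6, -2.1)

The red star was at (5.0, 11.1) in frame 1 and (7.6, 9.0) in frame 2.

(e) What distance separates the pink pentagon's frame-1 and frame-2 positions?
4.4

The pink pentagon moved from (2.9, 5.6) to (7.1, 4.3), a distance of √(4.2² + 1.3²) ≈ 4.4.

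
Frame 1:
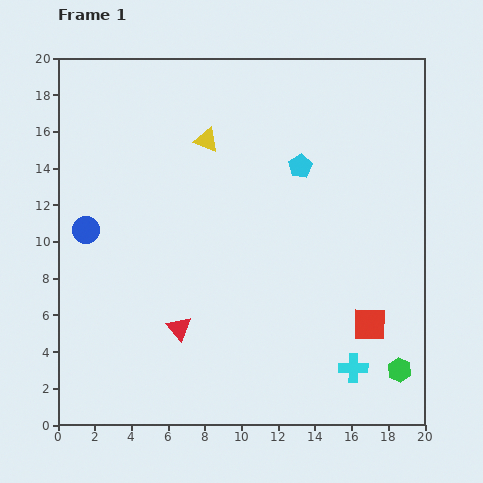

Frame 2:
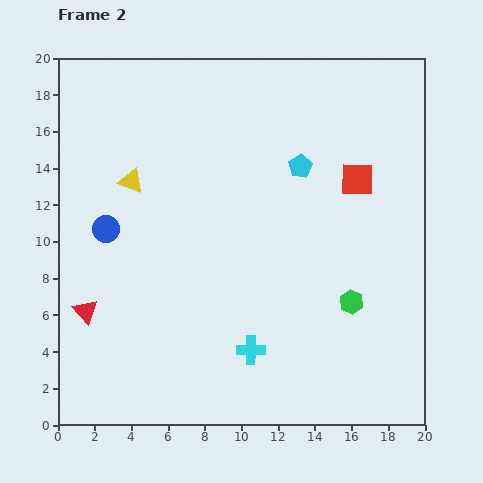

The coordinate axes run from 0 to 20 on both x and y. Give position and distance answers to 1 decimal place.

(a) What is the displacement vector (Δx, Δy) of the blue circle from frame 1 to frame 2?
(1.1, 0.1)

The blue circle was at (1.5, 10.6) in frame 1 and (2.6, 10.7) in frame 2.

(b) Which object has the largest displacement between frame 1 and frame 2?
the red square

(moved 7.9; next 5.7)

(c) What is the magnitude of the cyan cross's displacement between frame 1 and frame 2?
5.7

The cyan cross moved from (16.1, 3.1) to (10.5, 4.1), a distance of √(5.6² + 1.0²) ≈ 5.7.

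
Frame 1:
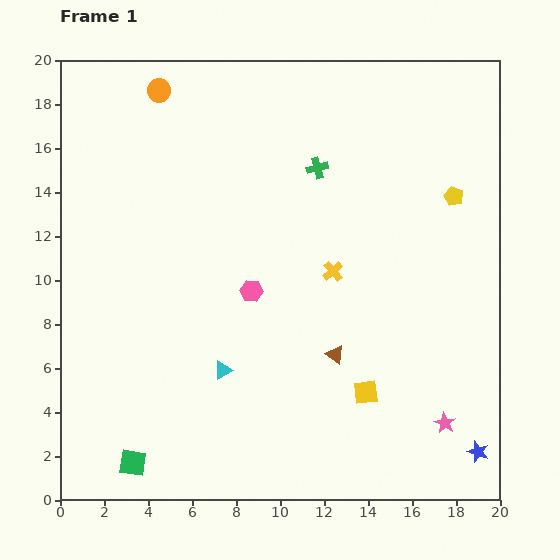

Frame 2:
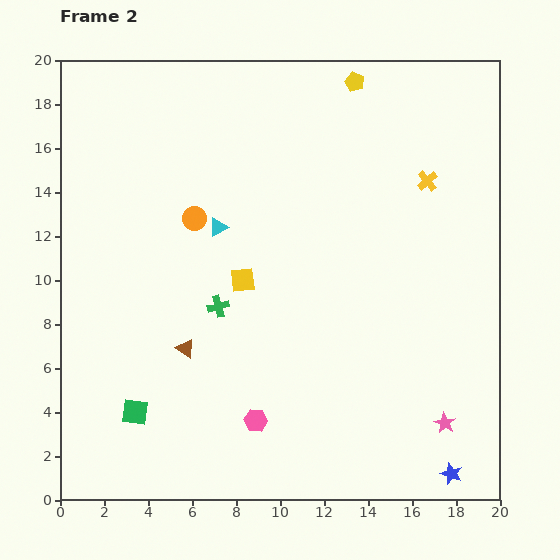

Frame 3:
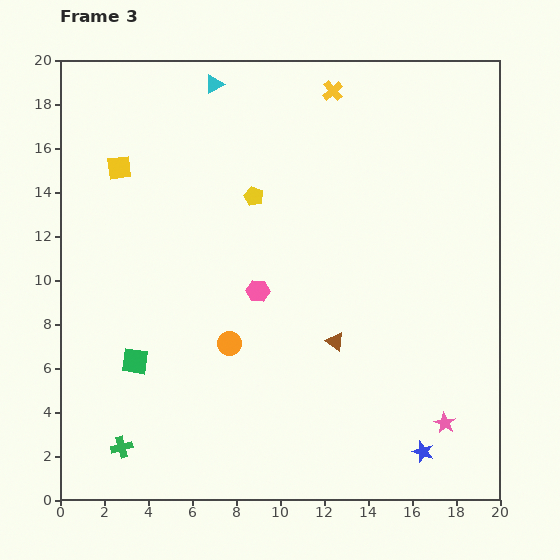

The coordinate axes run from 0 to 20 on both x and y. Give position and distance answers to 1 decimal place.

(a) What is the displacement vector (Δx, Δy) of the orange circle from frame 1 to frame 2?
(1.6, -5.8)

The orange circle was at (4.5, 18.6) in frame 1 and (6.1, 12.8) in frame 2.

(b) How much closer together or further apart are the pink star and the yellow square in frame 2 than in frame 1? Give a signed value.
+7.4

Distance in frame 1: 3.9. Distance in frame 2: 11.3.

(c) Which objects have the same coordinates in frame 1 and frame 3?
the pink star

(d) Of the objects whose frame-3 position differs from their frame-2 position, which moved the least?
the blue star

(moved 1.6)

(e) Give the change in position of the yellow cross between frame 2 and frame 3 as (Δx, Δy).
(-4.3, 4.1)

The yellow cross was at (16.7, 14.5) in frame 2 and (12.4, 18.6) in frame 3.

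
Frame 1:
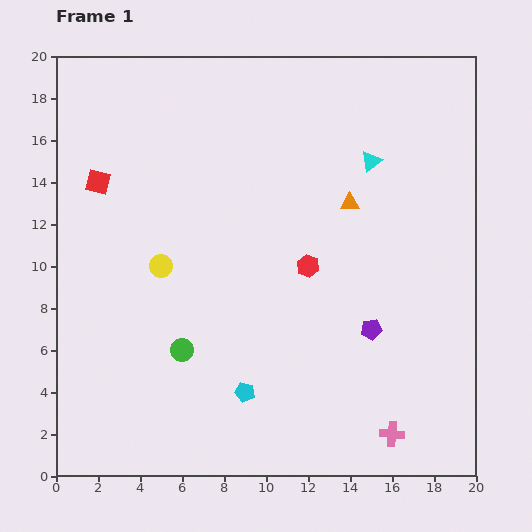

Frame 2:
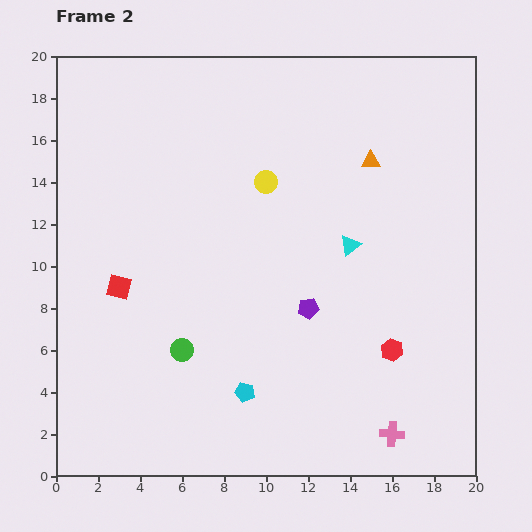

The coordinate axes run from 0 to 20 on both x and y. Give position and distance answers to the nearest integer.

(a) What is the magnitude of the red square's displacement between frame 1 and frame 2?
5

The red square moved from (2, 14) to (3, 9), a distance of √(1² + 5²) ≈ 5.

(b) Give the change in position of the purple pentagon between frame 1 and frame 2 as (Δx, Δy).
(-3, 1)

The purple pentagon was at (15, 7) in frame 1 and (12, 8) in frame 2.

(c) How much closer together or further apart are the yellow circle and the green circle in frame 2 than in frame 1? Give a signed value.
+5

Distance in frame 1: 4. Distance in frame 2: 9.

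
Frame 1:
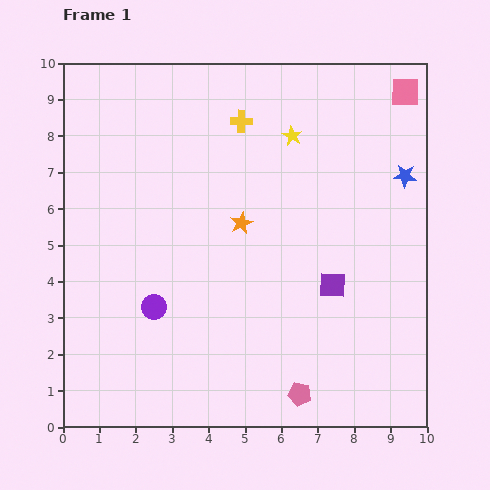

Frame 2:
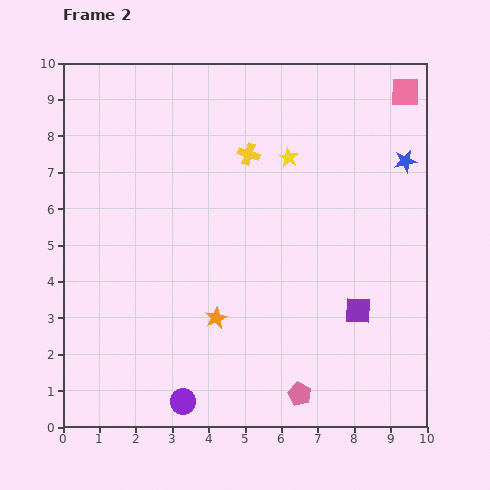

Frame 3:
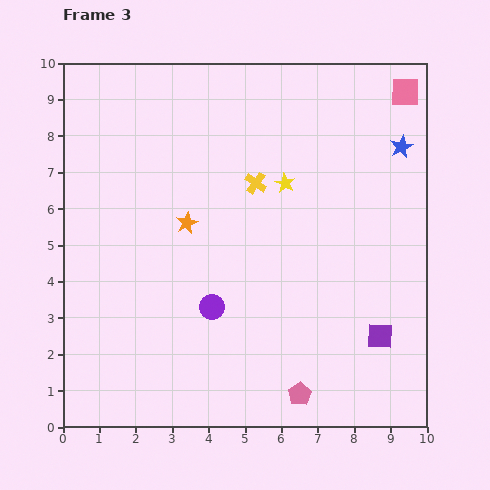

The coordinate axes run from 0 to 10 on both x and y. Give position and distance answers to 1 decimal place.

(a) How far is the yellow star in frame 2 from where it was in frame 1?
0.6

The yellow star moved from (6.3, 8.0) to (6.2, 7.4), a distance of √(0.1² + 0.6²) ≈ 0.6.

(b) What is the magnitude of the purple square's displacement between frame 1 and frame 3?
1.9

The purple square moved from (7.4, 3.9) to (8.7, 2.5), a distance of √(1.3² + 1.4²) ≈ 1.9.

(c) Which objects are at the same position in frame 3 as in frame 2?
the pink pentagon, the pink square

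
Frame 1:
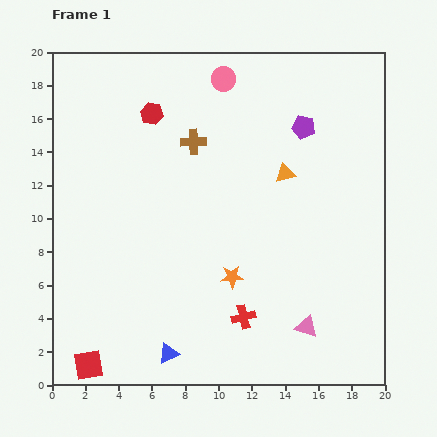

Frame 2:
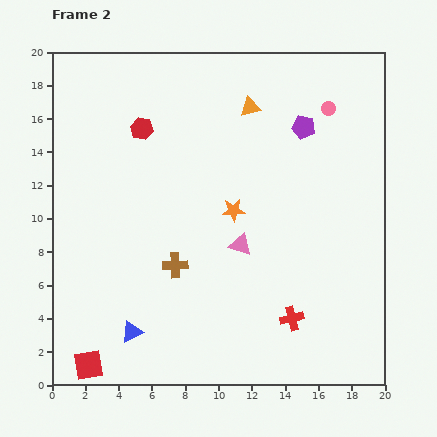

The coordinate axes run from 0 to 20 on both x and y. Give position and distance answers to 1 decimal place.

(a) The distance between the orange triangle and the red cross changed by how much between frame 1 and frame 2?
+3.9

Distance in frame 1: 9.0. Distance in frame 2: 12.9.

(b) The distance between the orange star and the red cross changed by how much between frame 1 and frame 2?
+4.9

Distance in frame 1: 2.5. Distance in frame 2: 7.4.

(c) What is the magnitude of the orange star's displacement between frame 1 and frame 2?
4.0

The orange star moved from (10.8, 6.5) to (10.9, 10.5), a distance of √(0.1² + 4.0²) ≈ 4.0.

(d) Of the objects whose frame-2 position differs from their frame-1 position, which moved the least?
the red hexagon

(moved 1.1)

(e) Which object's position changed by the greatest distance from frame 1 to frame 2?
the brown cross

(moved 7.5; next 6.6)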